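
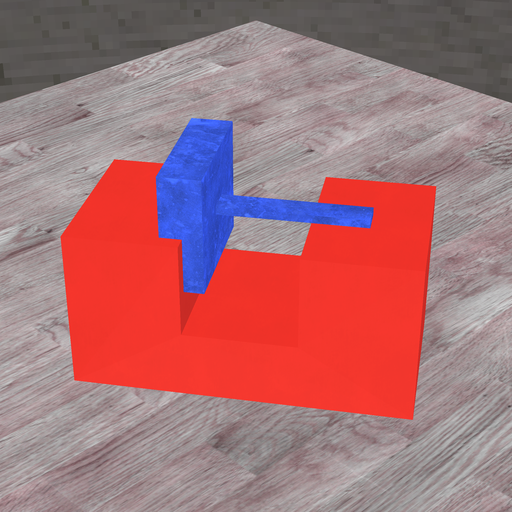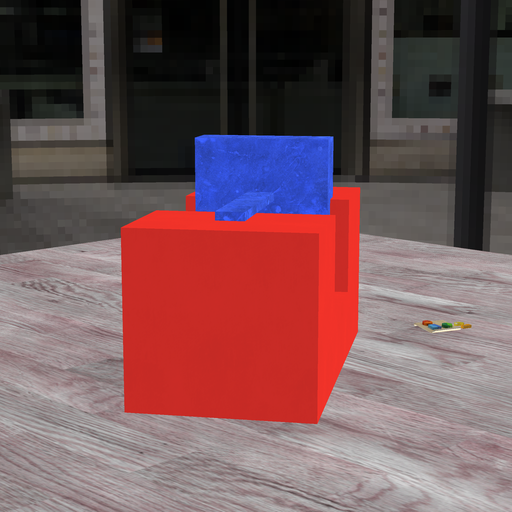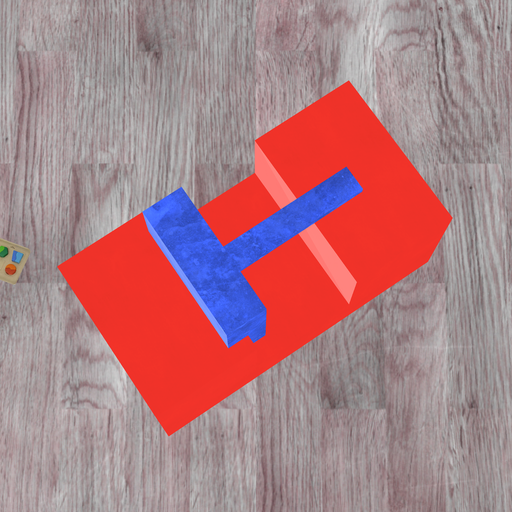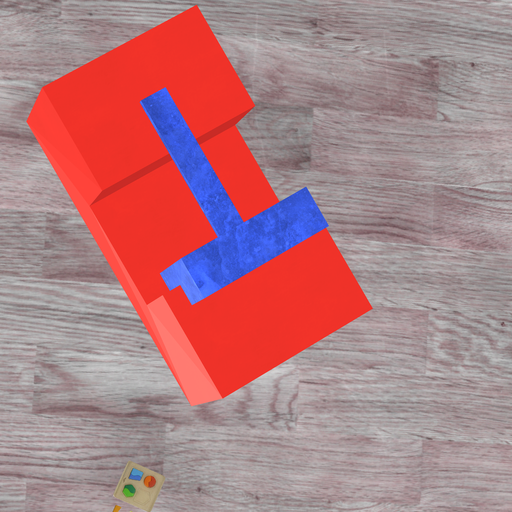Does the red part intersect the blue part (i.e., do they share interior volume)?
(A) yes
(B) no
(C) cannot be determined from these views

(A) yes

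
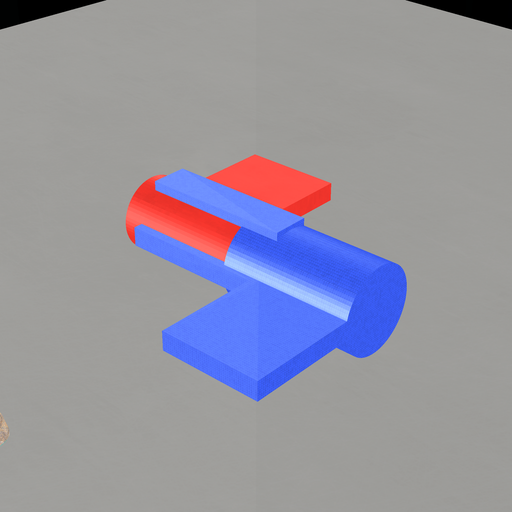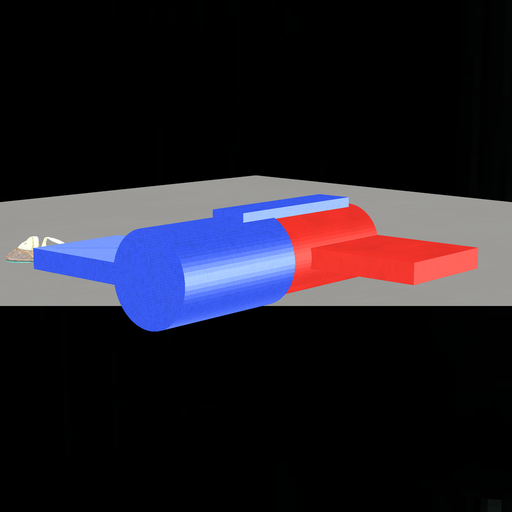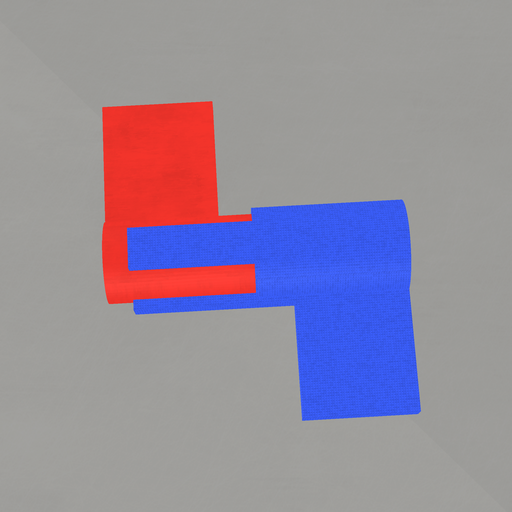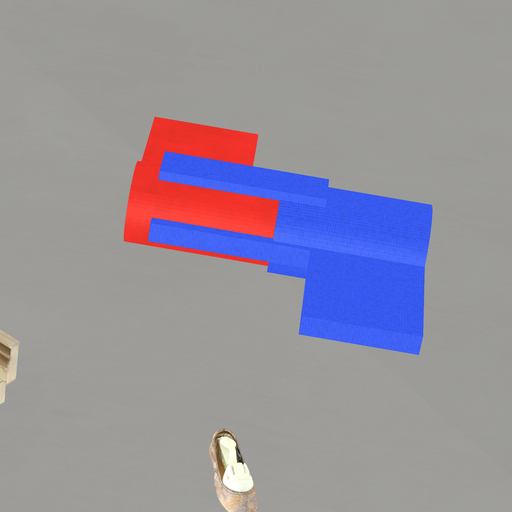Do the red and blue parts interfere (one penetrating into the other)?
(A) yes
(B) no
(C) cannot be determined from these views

(A) yes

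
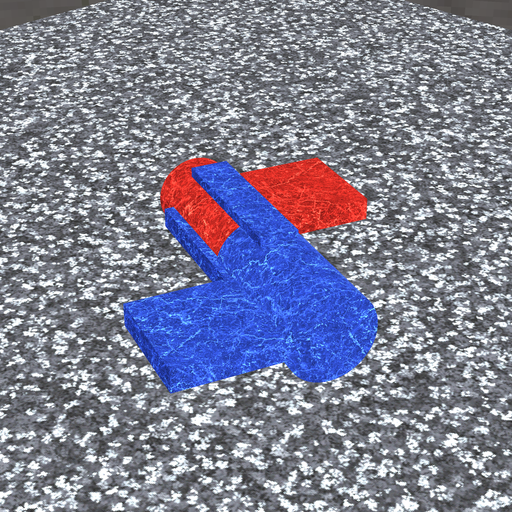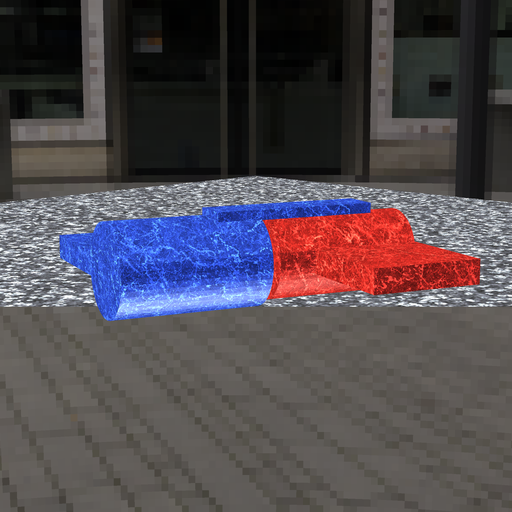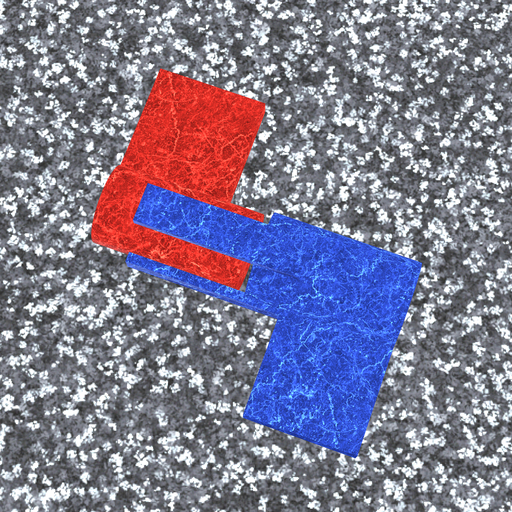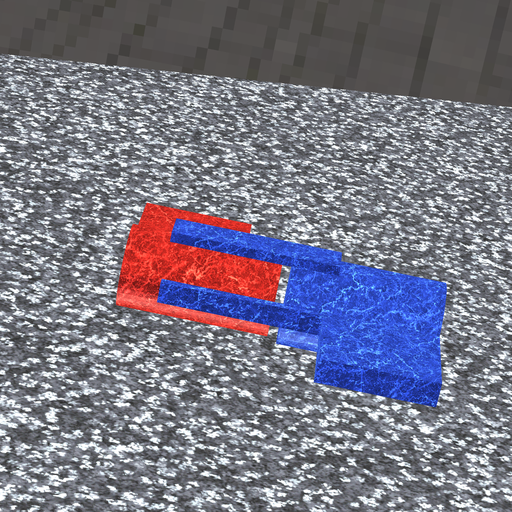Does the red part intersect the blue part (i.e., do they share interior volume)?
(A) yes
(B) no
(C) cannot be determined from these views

(B) no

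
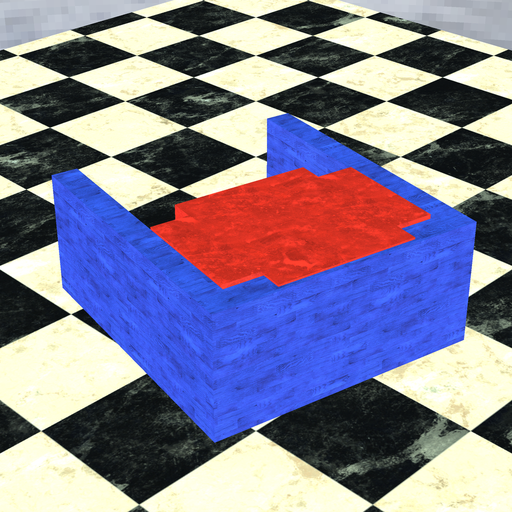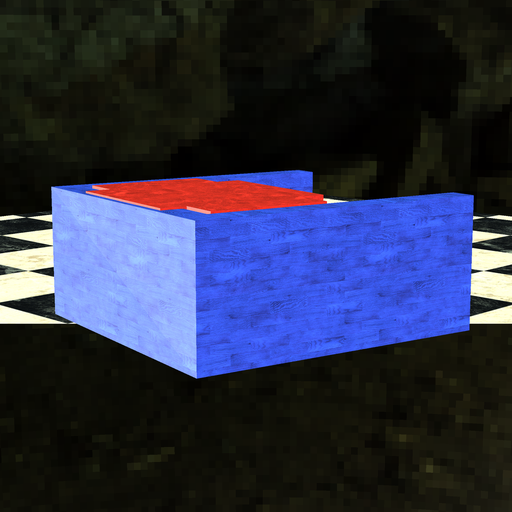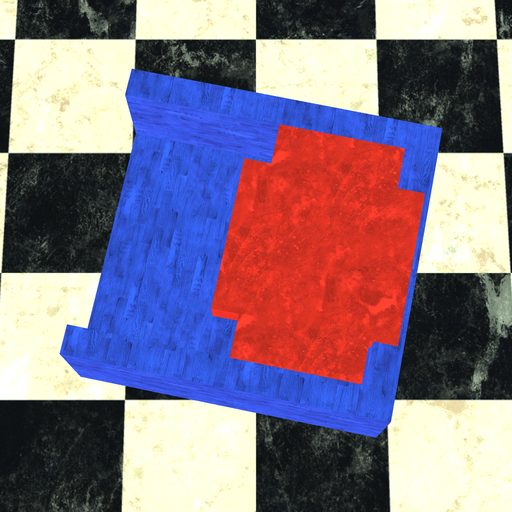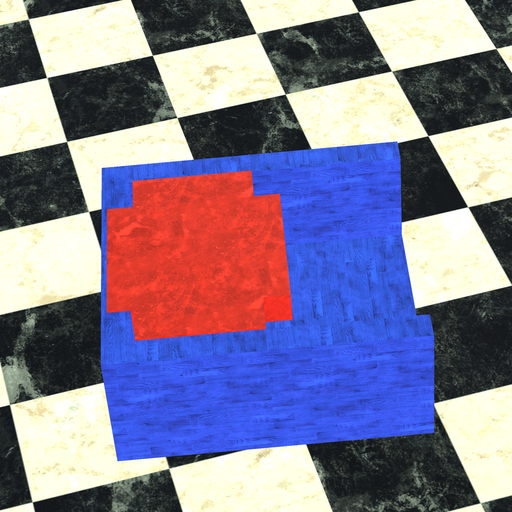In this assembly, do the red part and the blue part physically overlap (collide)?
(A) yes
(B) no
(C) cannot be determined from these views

(A) yes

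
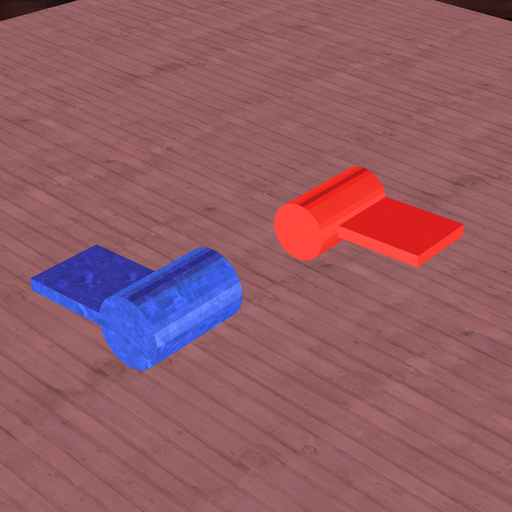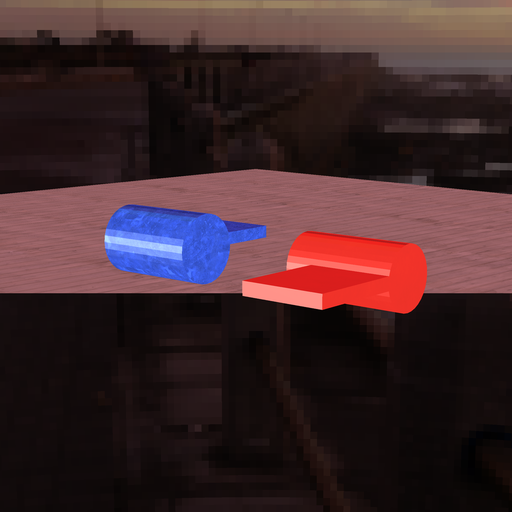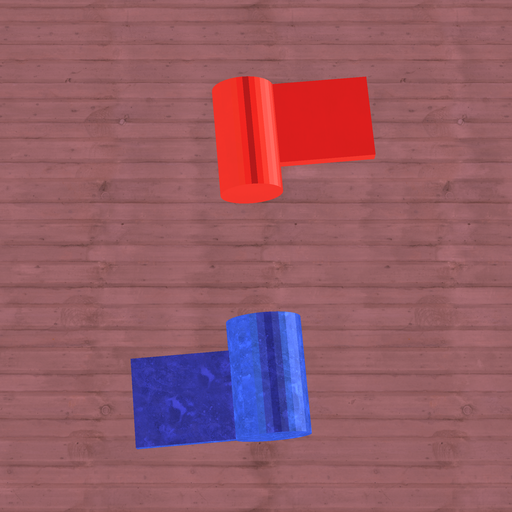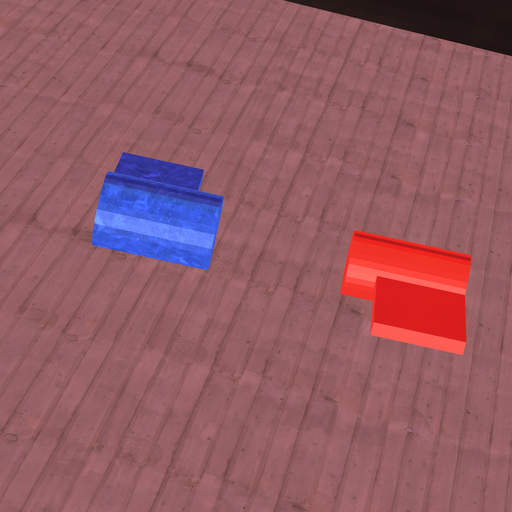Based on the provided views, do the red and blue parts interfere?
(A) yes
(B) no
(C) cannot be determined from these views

(B) no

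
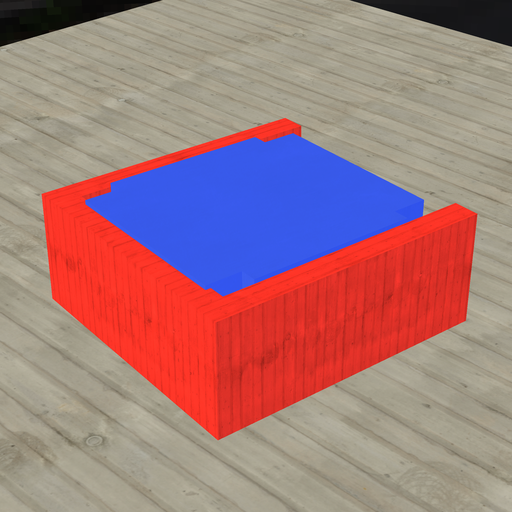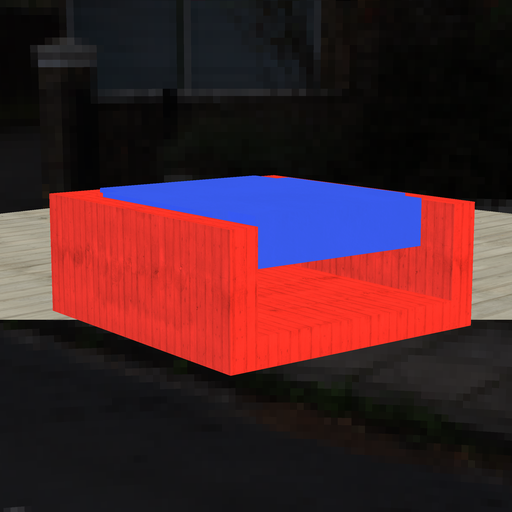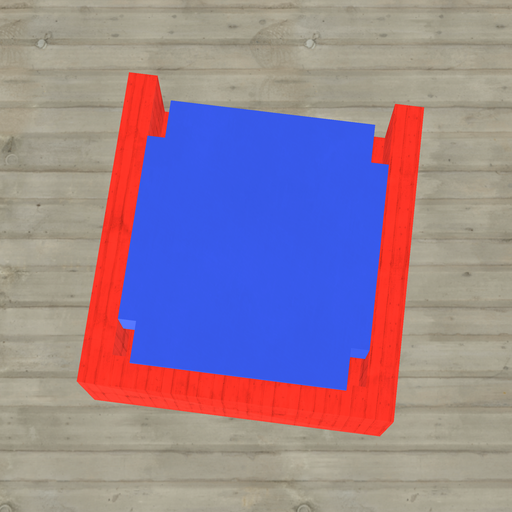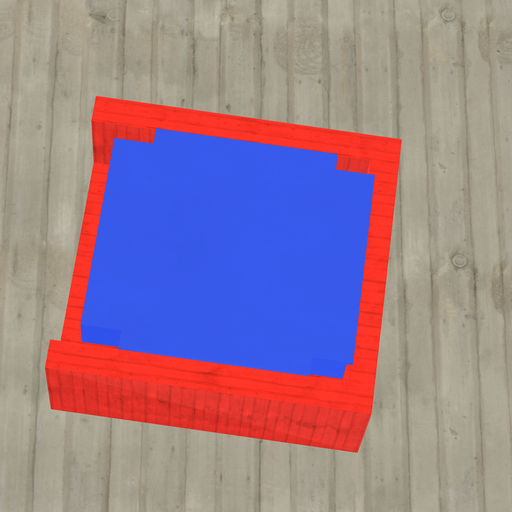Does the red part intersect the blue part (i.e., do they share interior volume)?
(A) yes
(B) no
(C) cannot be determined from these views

(A) yes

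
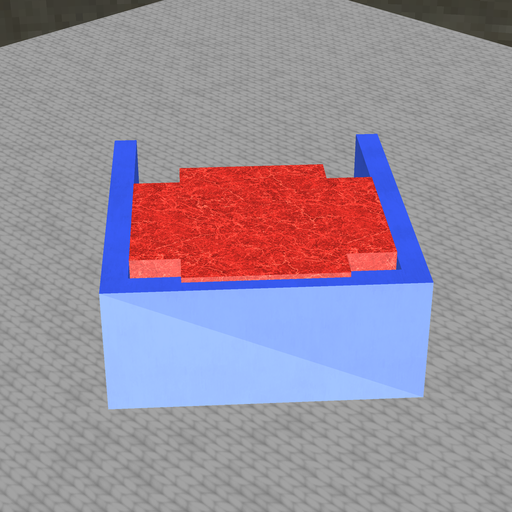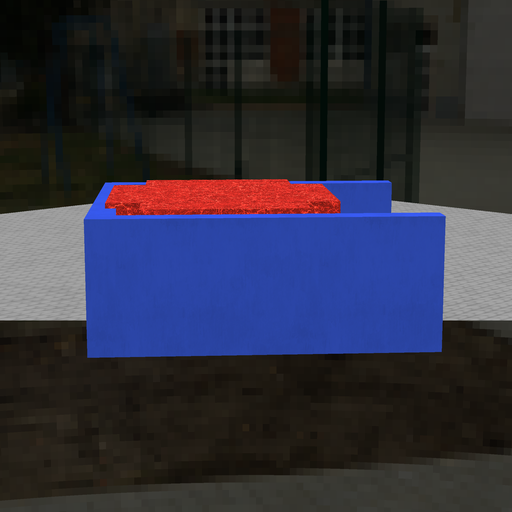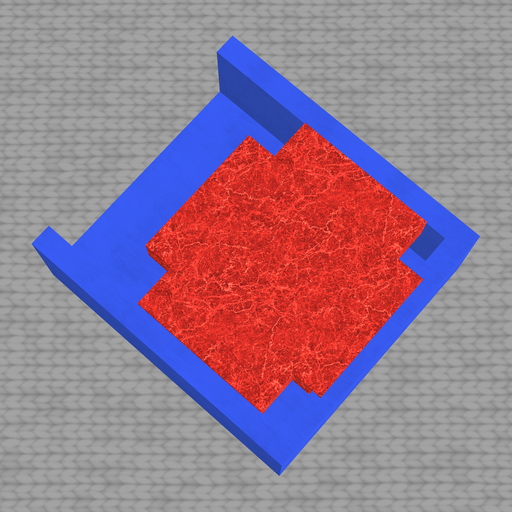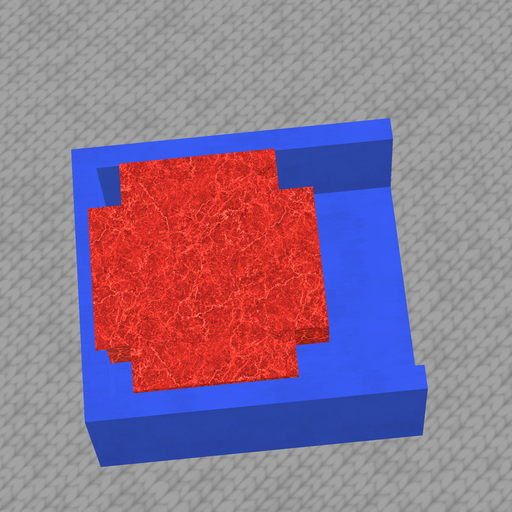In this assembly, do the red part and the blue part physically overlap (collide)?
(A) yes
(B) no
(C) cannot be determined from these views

(A) yes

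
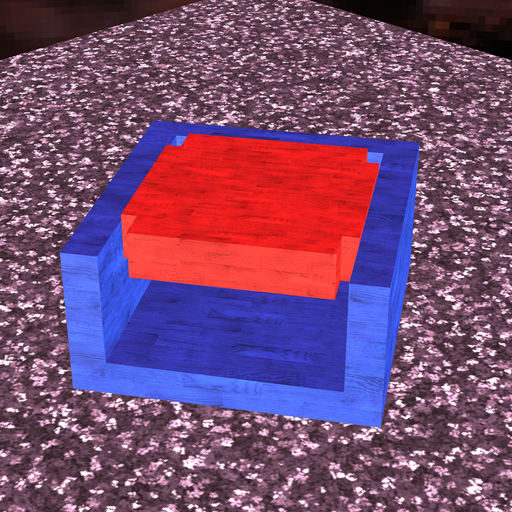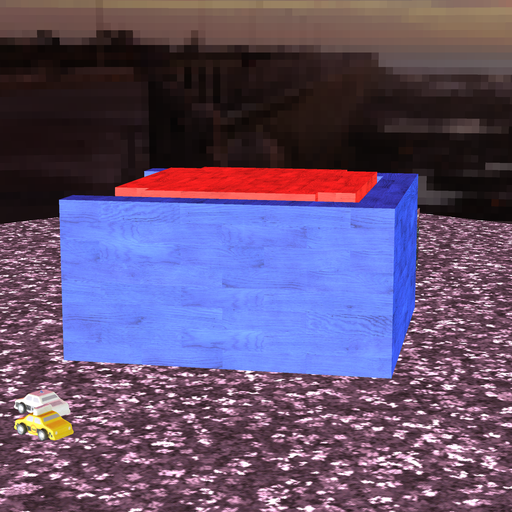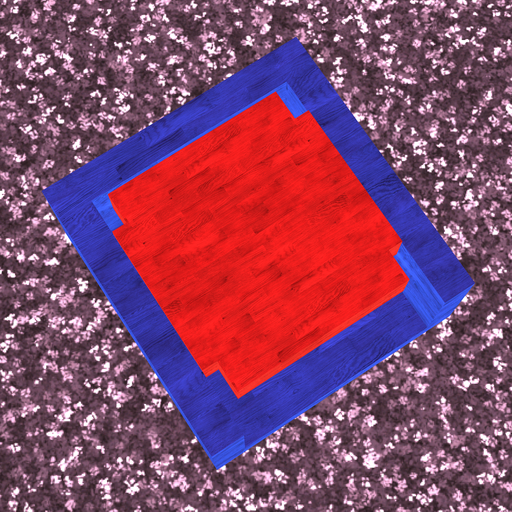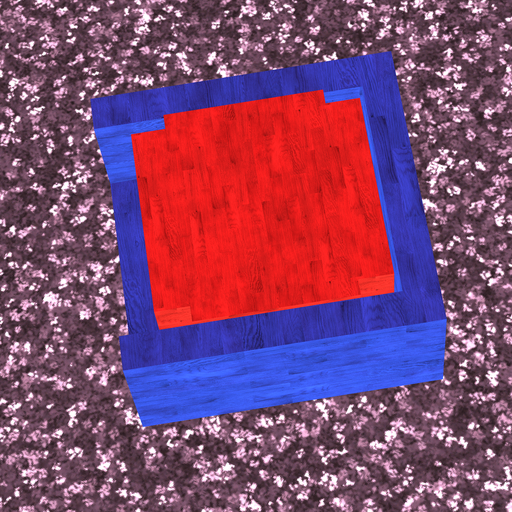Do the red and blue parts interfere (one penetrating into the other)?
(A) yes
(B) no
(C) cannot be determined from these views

(B) no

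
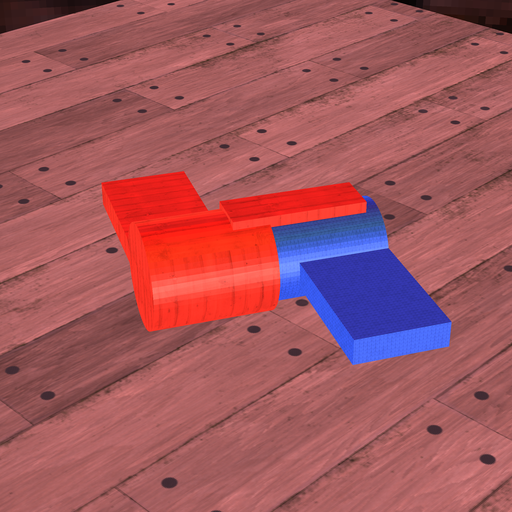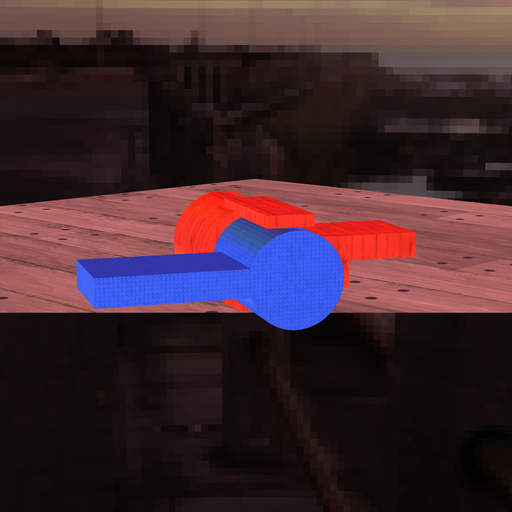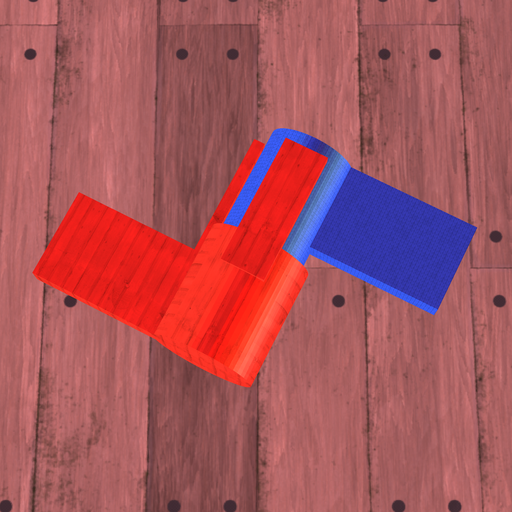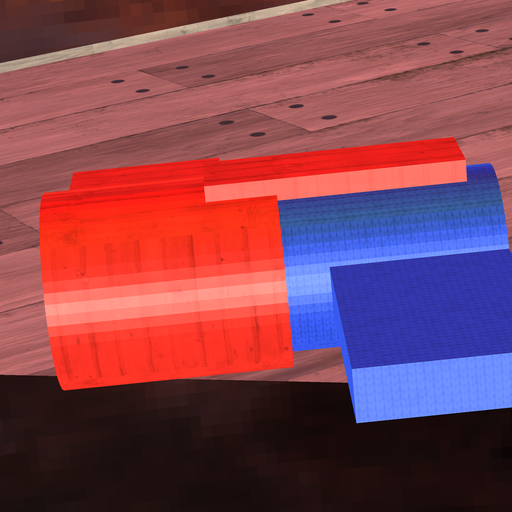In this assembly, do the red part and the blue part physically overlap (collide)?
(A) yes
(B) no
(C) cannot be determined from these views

(A) yes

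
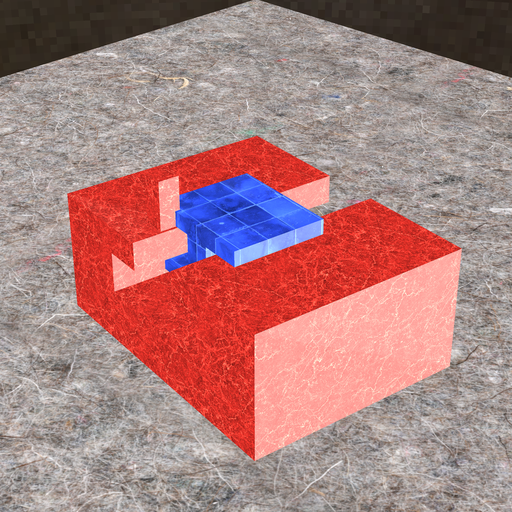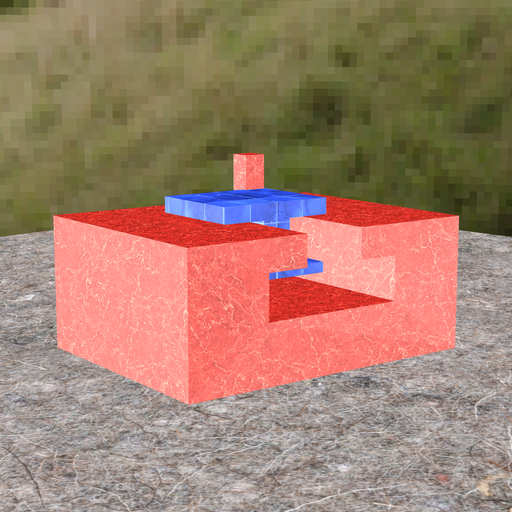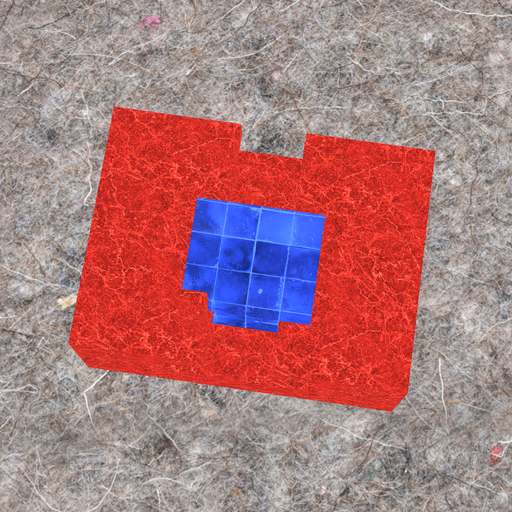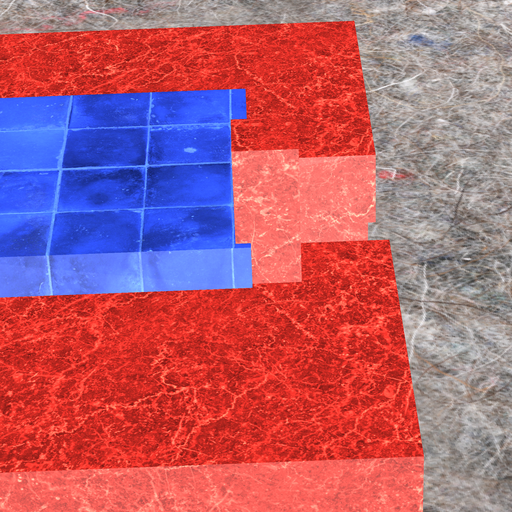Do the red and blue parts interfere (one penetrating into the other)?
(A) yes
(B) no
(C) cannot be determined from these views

(A) yes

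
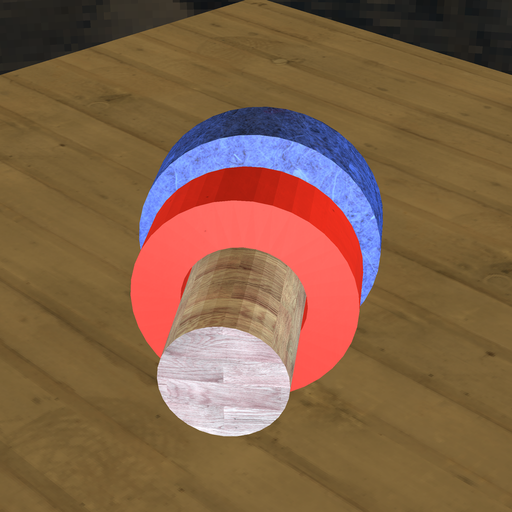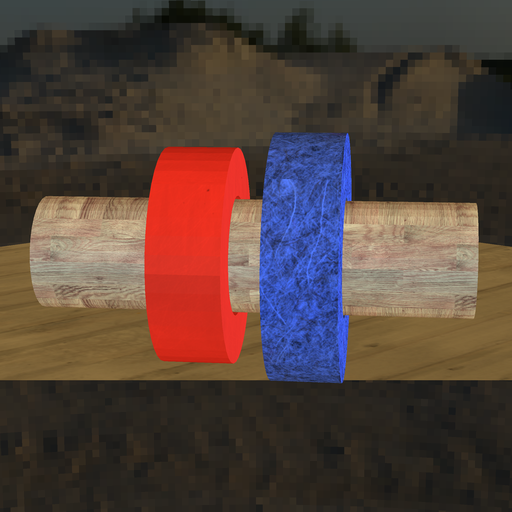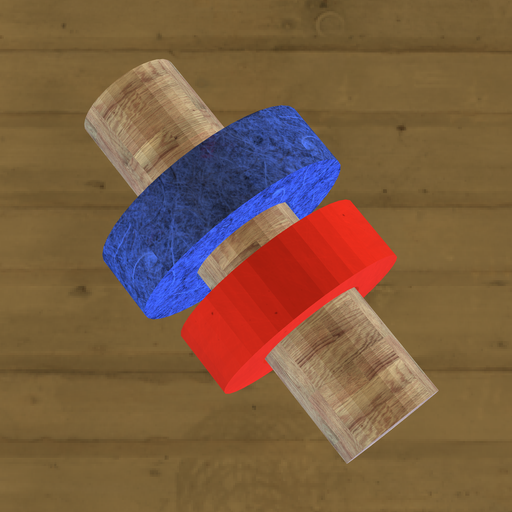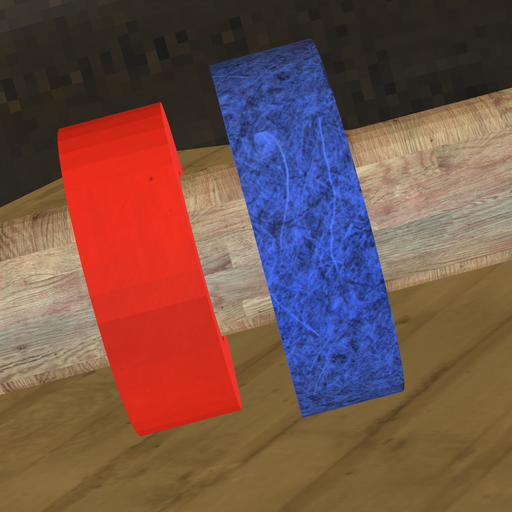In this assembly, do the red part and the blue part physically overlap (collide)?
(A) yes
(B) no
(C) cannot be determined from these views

(B) no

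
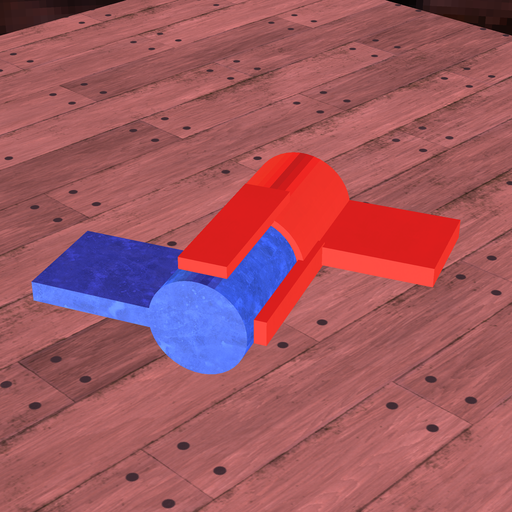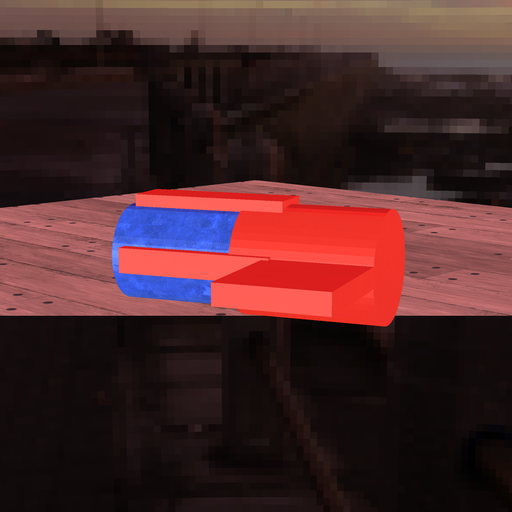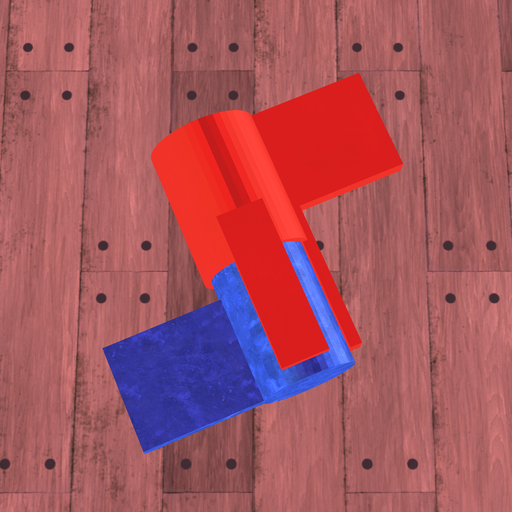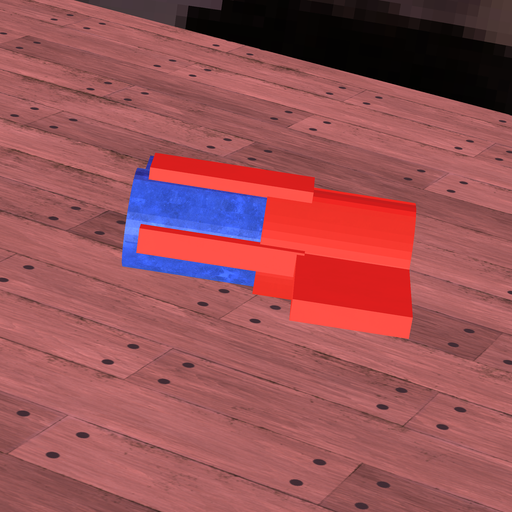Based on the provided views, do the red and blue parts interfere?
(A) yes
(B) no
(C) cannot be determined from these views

(A) yes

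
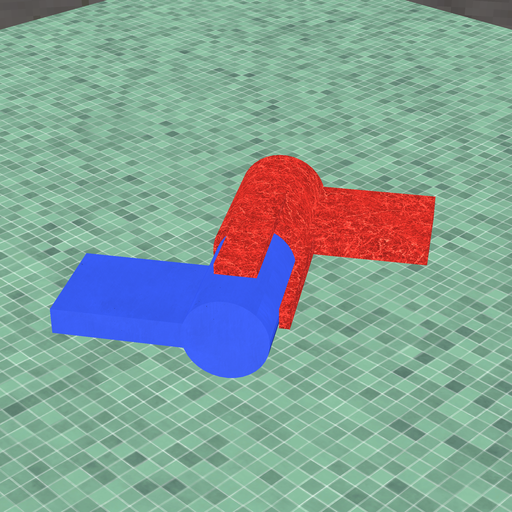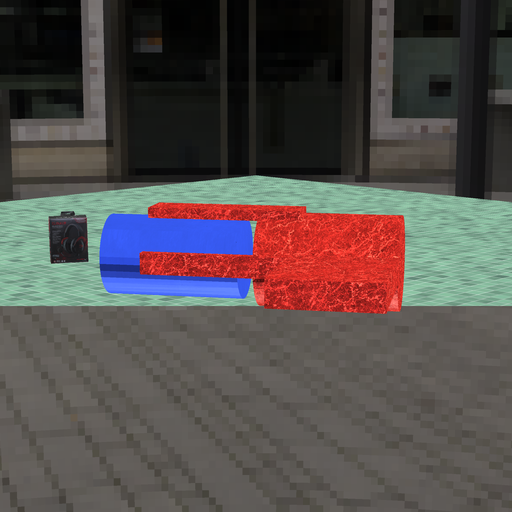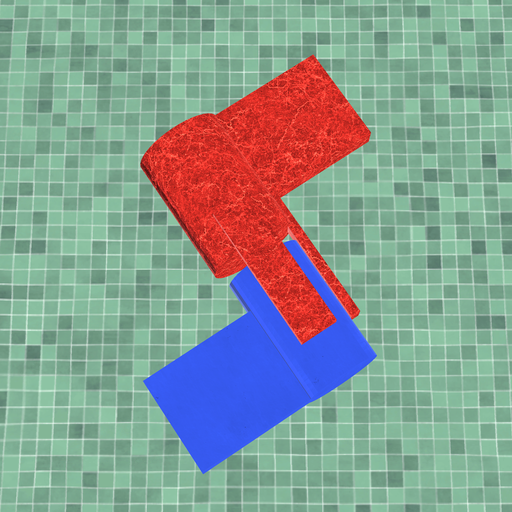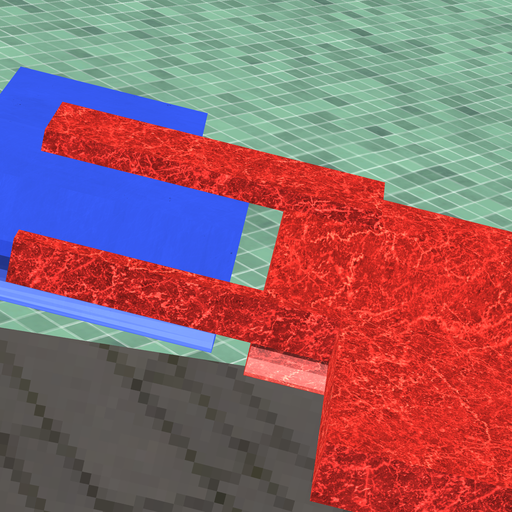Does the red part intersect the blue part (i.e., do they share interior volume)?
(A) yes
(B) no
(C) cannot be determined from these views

(B) no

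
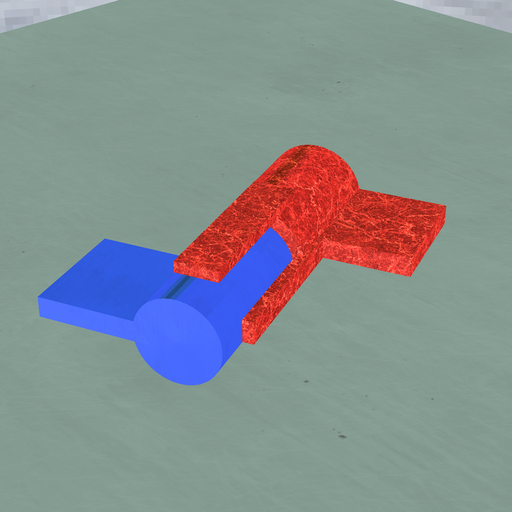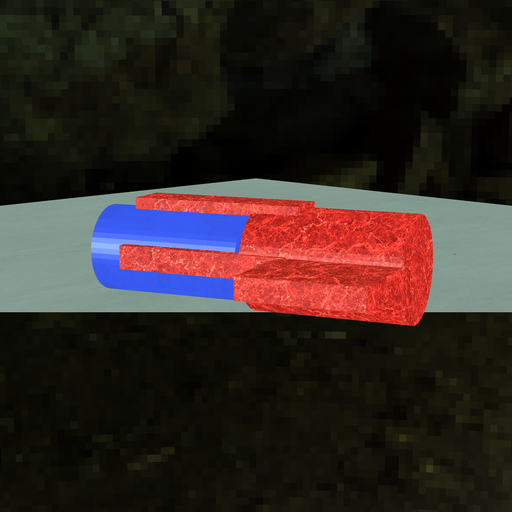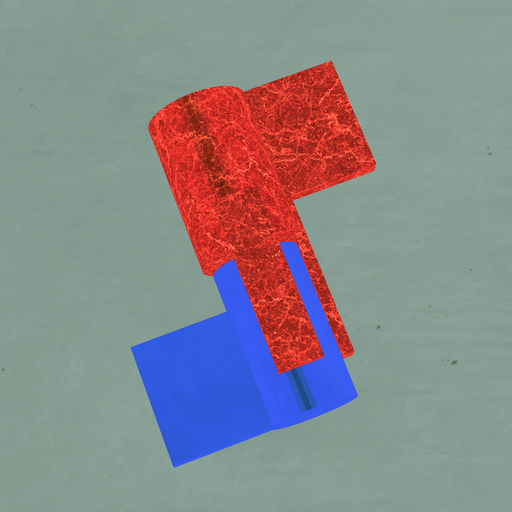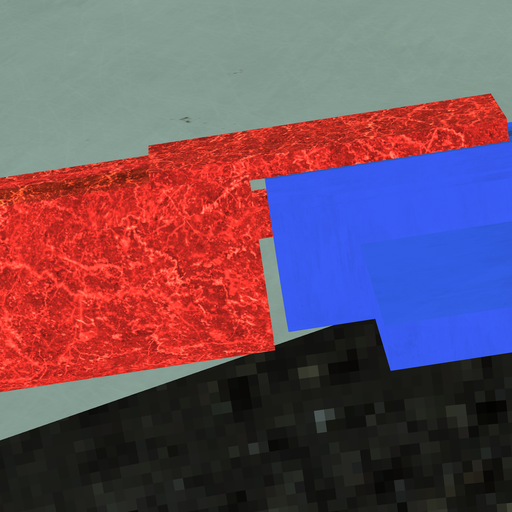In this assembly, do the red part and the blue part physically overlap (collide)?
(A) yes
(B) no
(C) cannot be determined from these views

(B) no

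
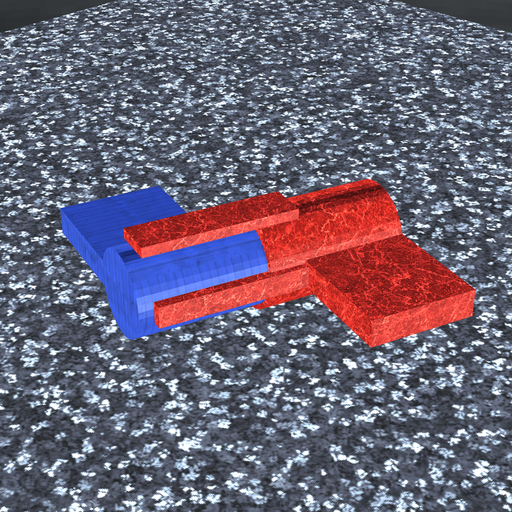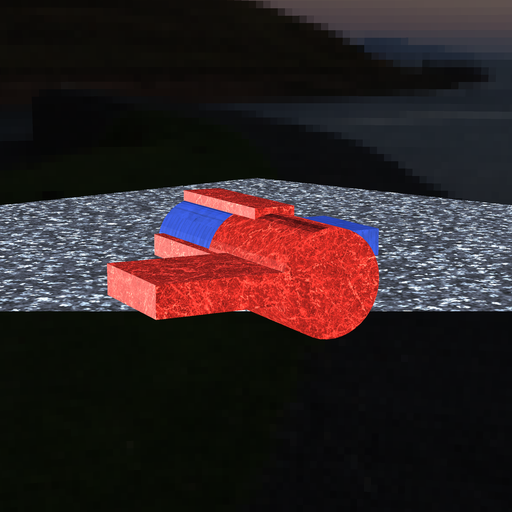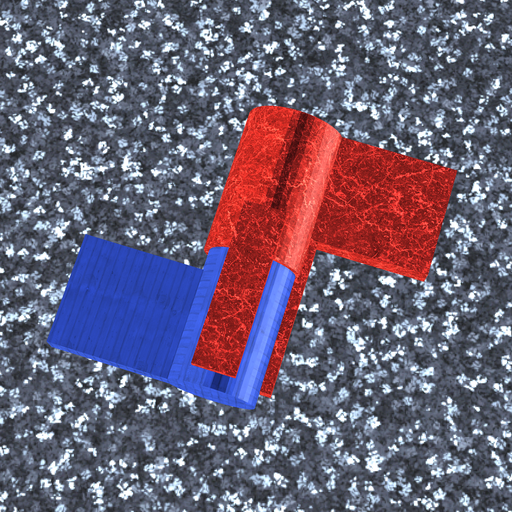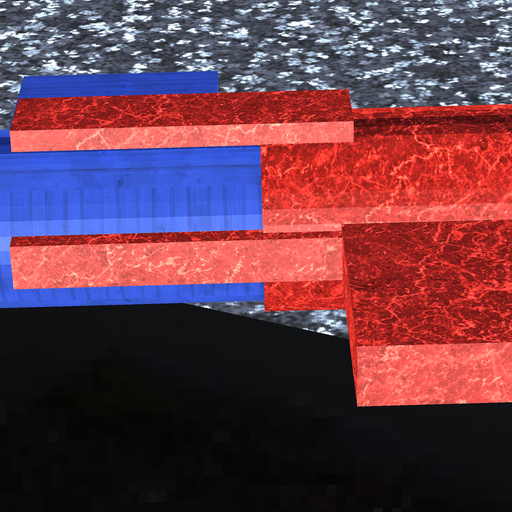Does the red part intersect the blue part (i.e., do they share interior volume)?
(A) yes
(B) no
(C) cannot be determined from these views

(A) yes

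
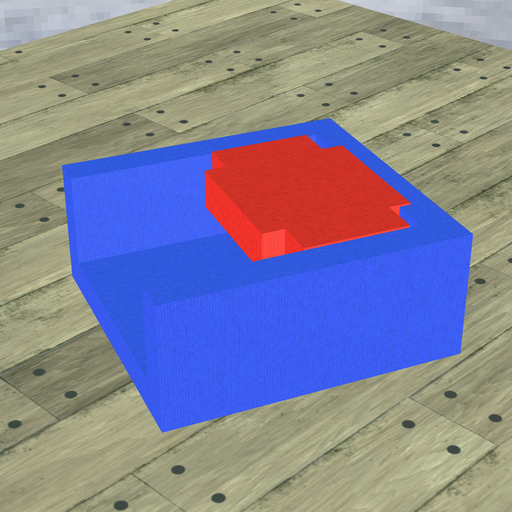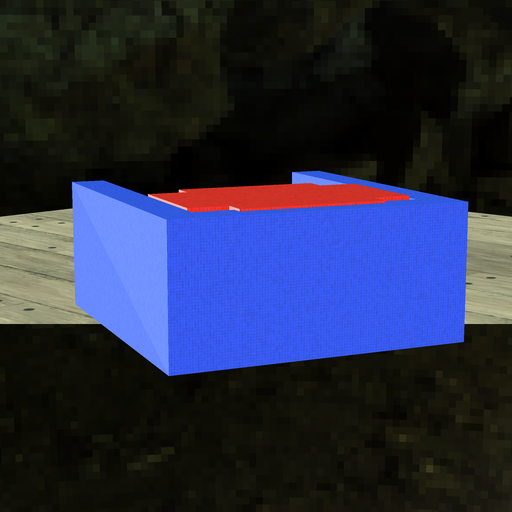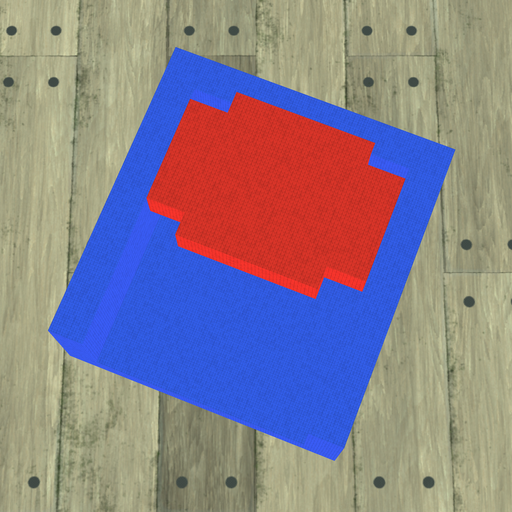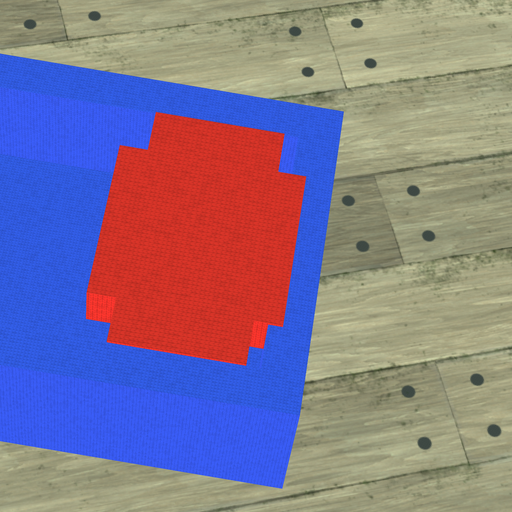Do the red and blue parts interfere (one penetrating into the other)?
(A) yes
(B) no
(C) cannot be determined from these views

(A) yes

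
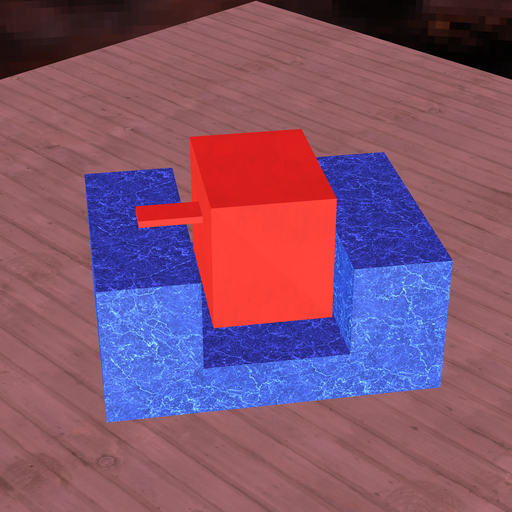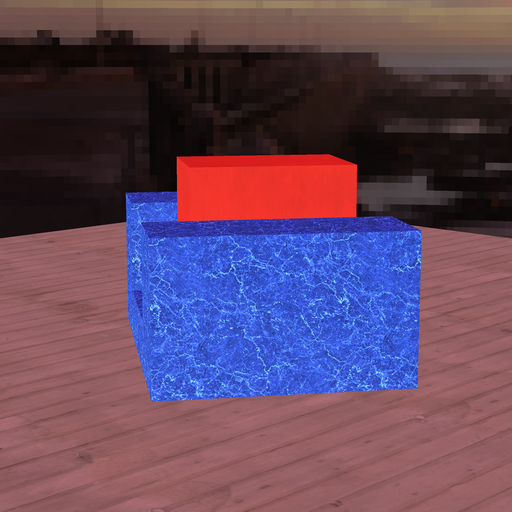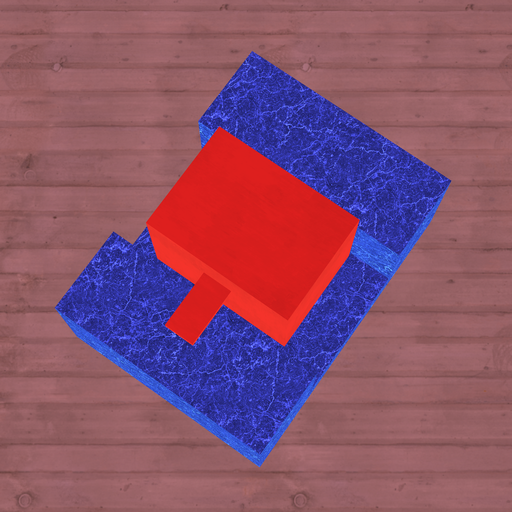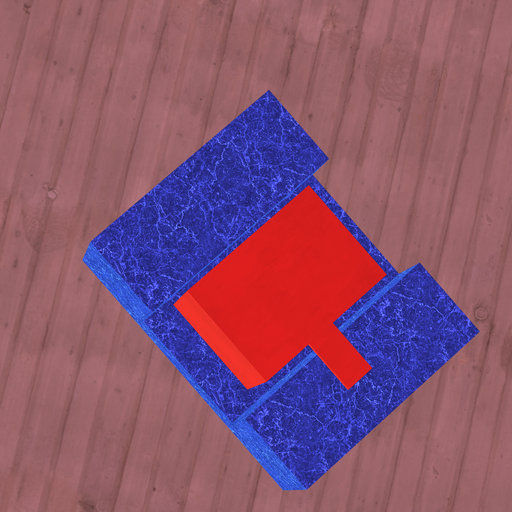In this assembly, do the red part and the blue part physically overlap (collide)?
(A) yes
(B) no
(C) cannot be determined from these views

(B) no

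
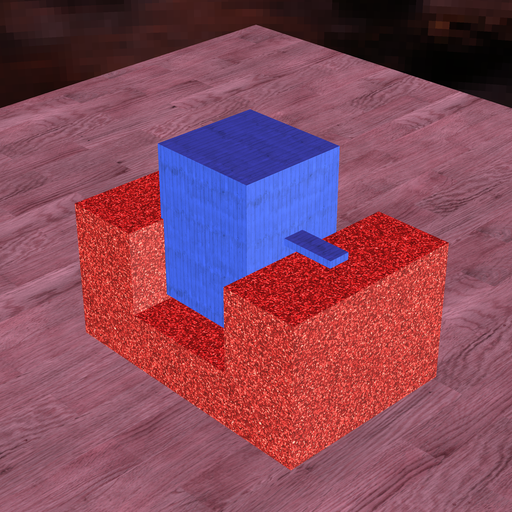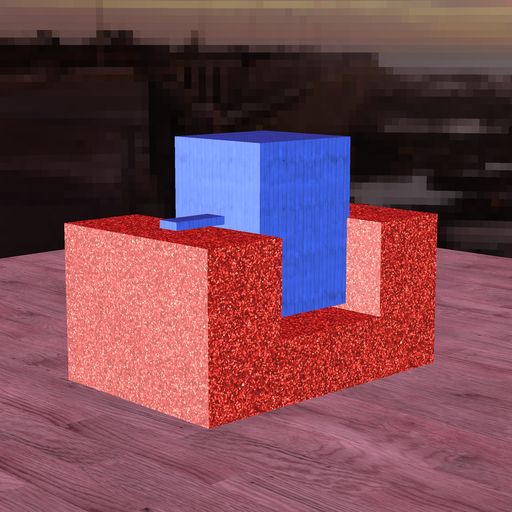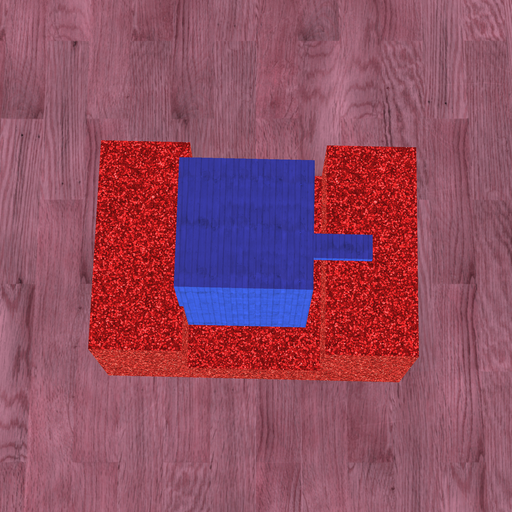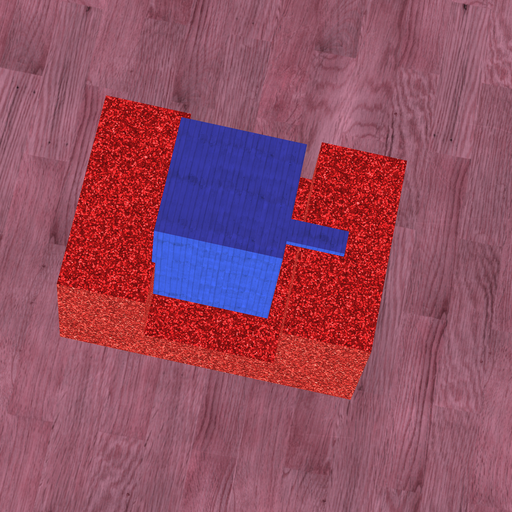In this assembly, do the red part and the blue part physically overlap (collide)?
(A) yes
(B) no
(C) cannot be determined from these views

(A) yes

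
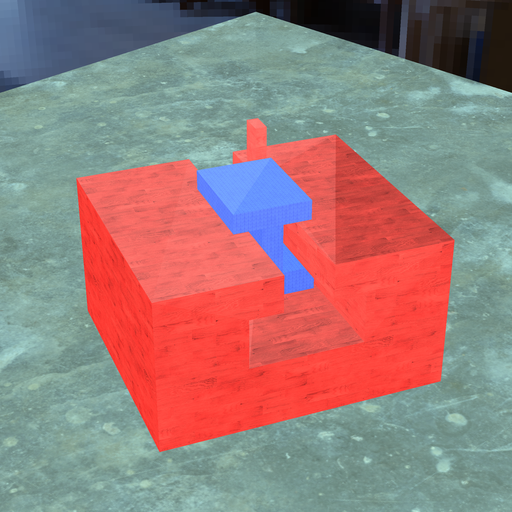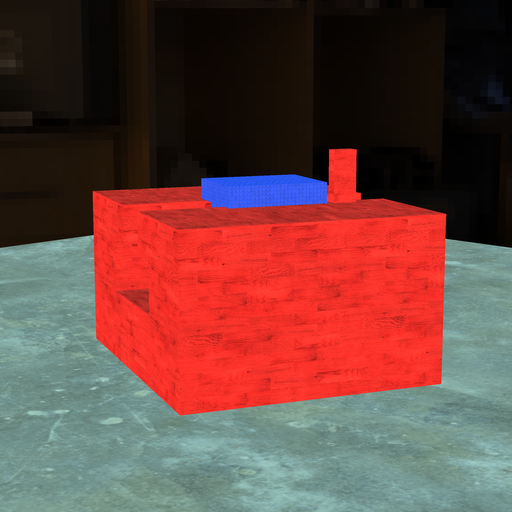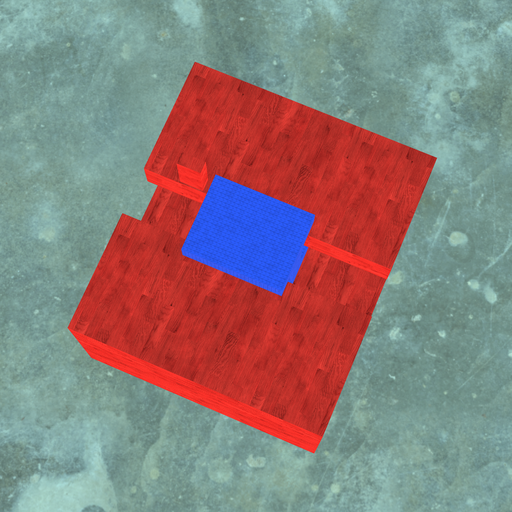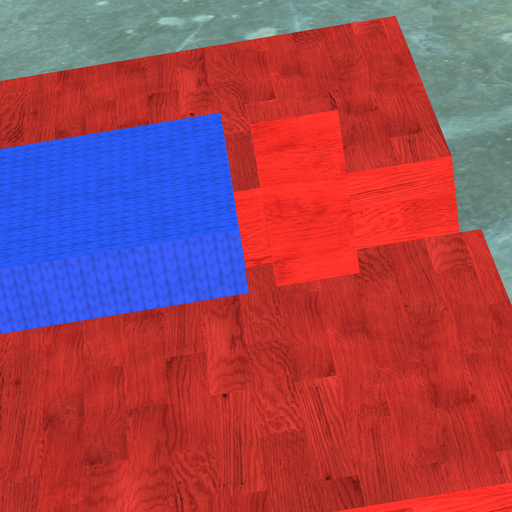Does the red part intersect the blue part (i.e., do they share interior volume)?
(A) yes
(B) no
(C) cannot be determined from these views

(B) no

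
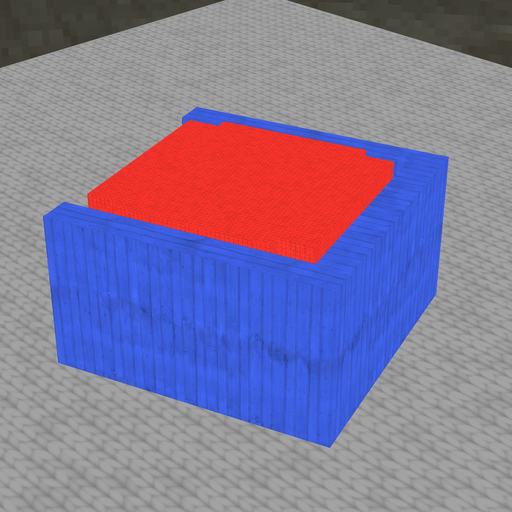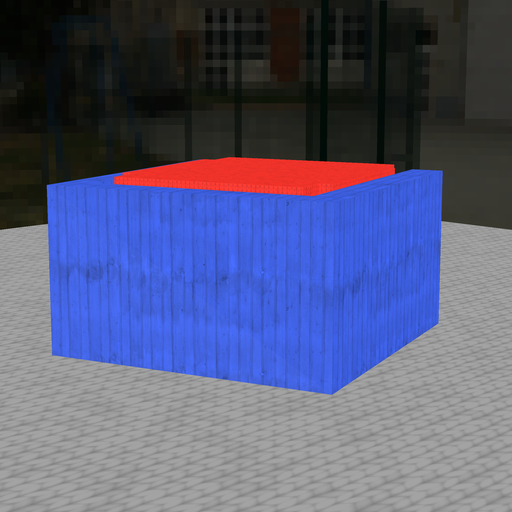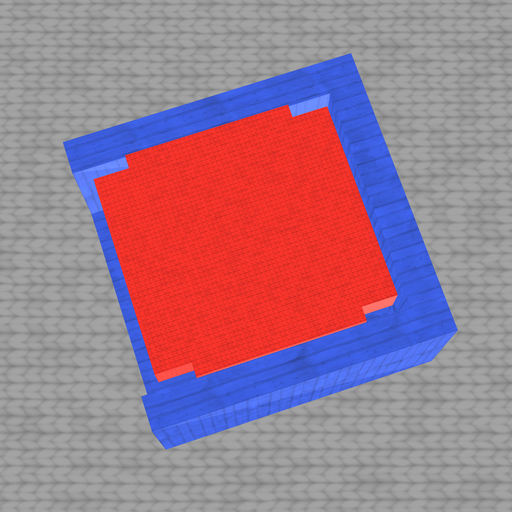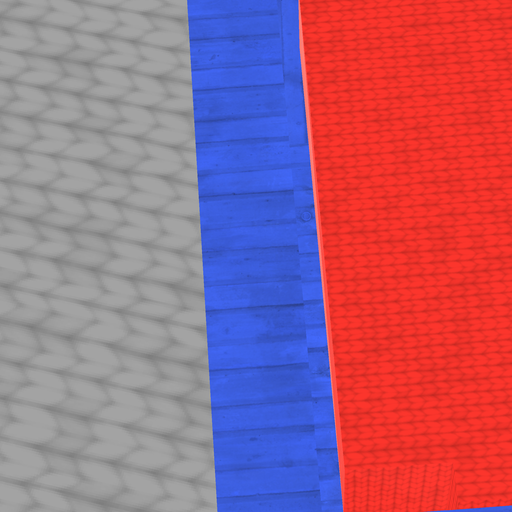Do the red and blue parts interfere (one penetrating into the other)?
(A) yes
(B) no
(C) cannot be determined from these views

(B) no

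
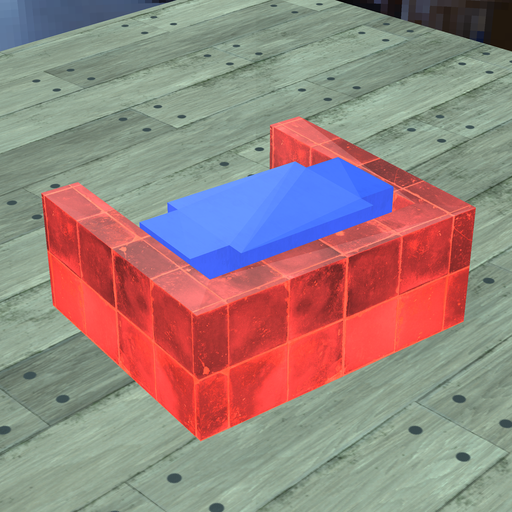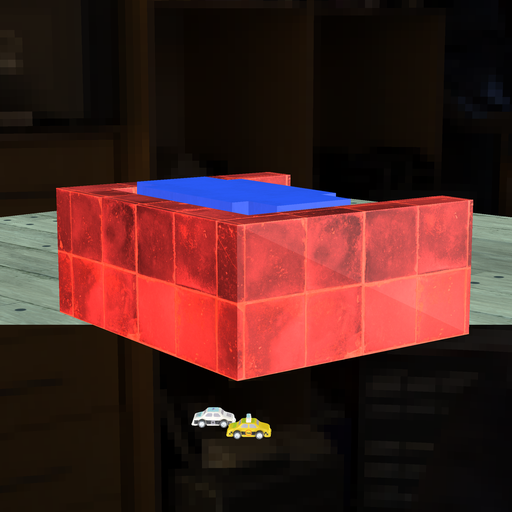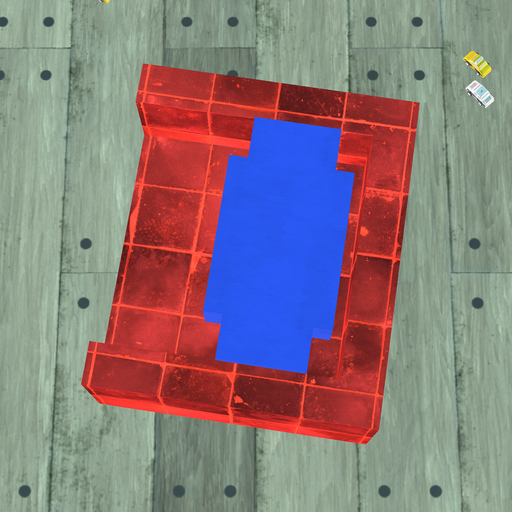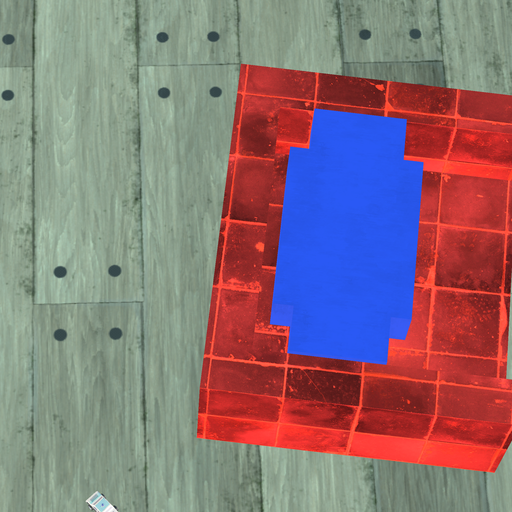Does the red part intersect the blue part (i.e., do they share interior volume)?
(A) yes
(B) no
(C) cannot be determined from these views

(B) no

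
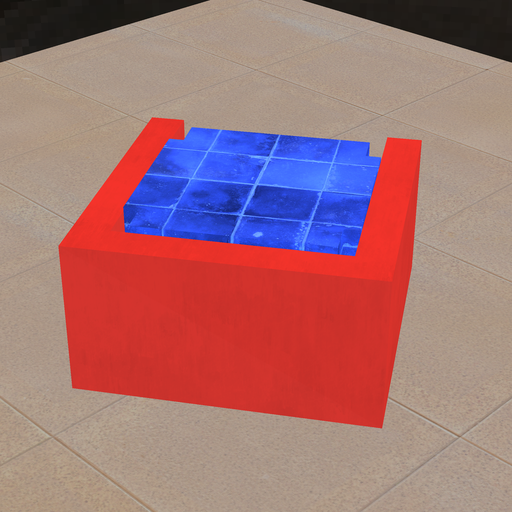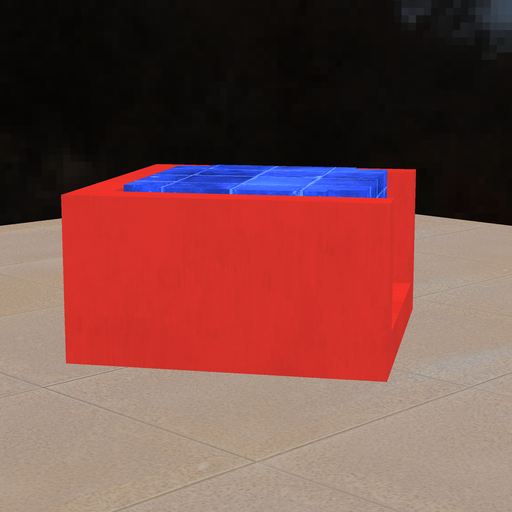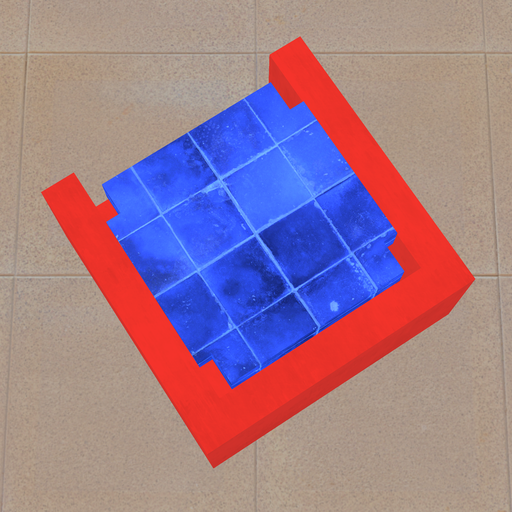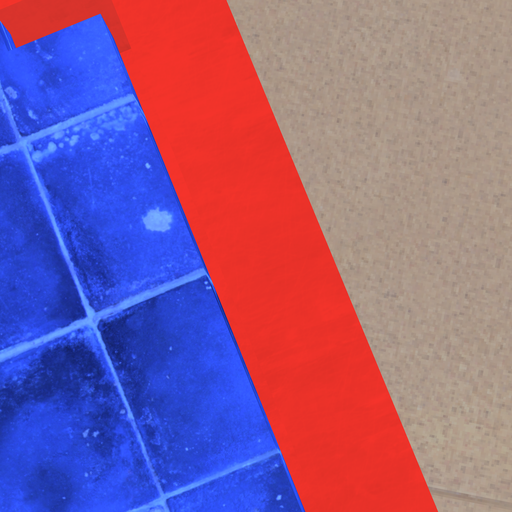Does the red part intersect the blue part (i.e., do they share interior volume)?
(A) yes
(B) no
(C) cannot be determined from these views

(B) no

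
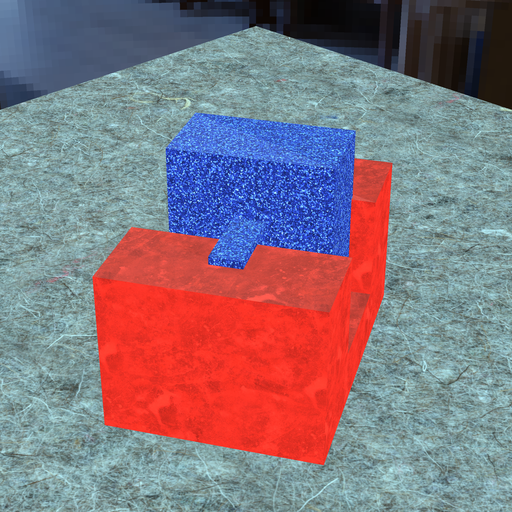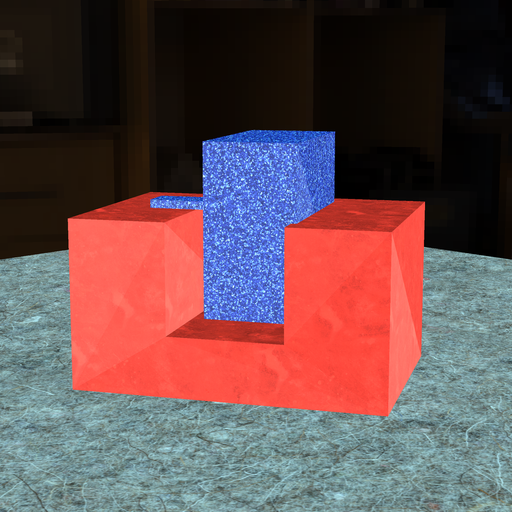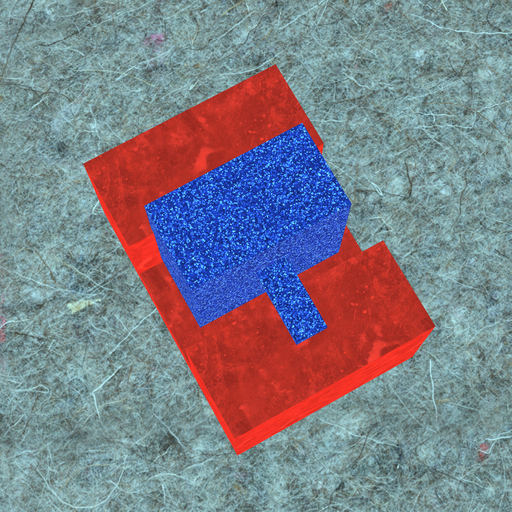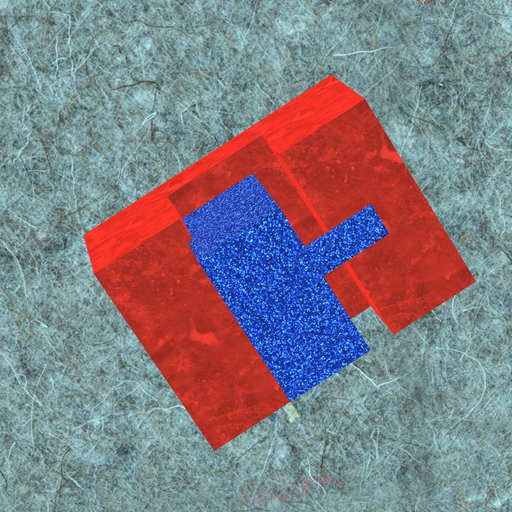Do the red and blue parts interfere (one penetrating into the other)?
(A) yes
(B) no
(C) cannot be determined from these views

(A) yes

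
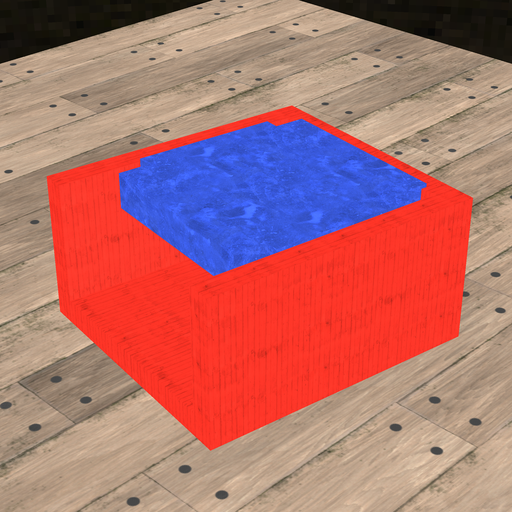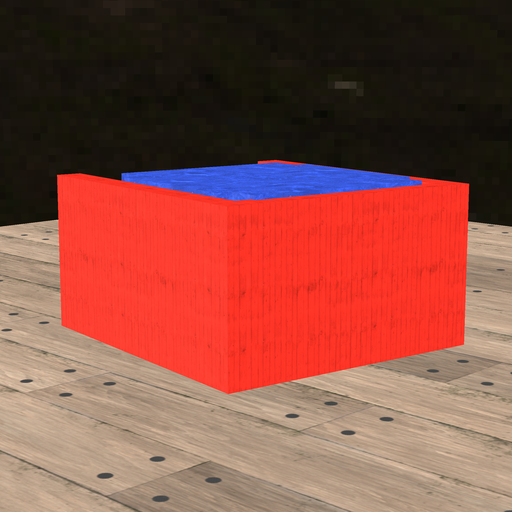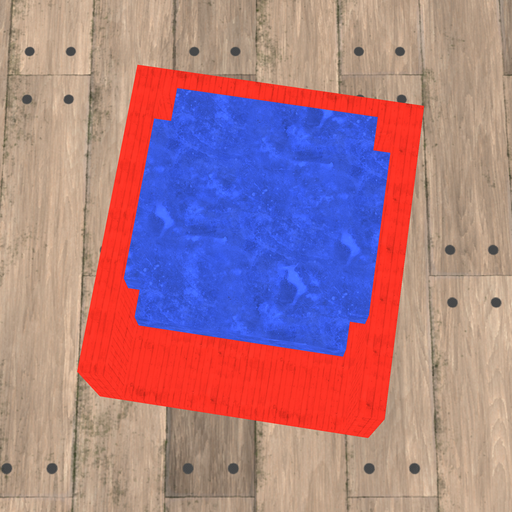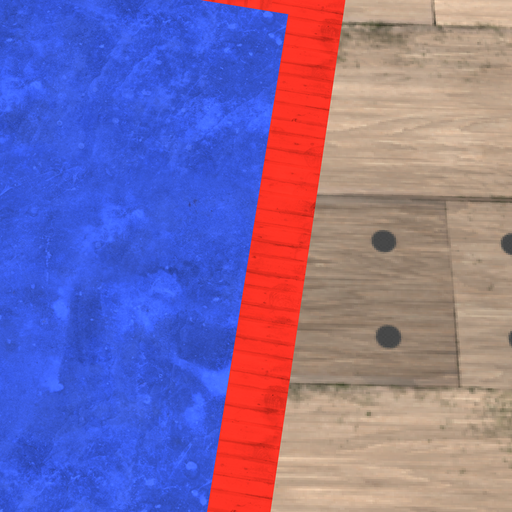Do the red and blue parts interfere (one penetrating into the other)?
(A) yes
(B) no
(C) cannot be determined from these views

(A) yes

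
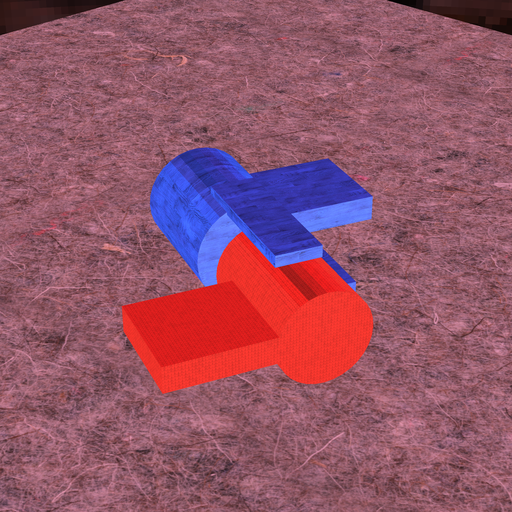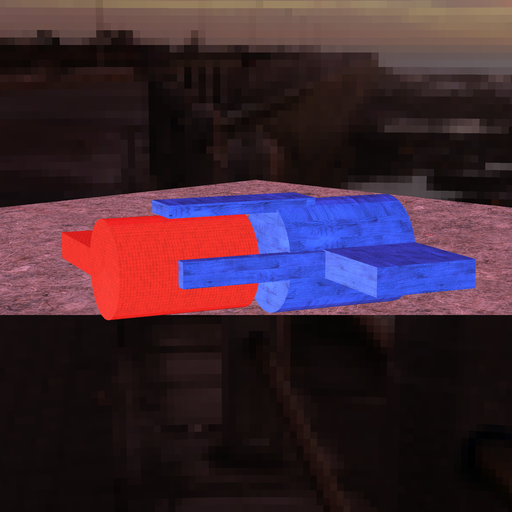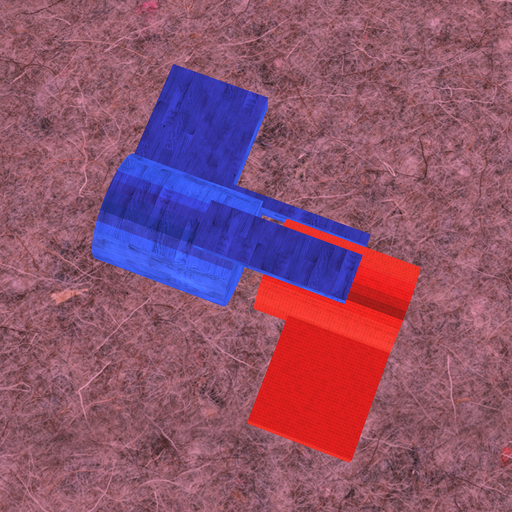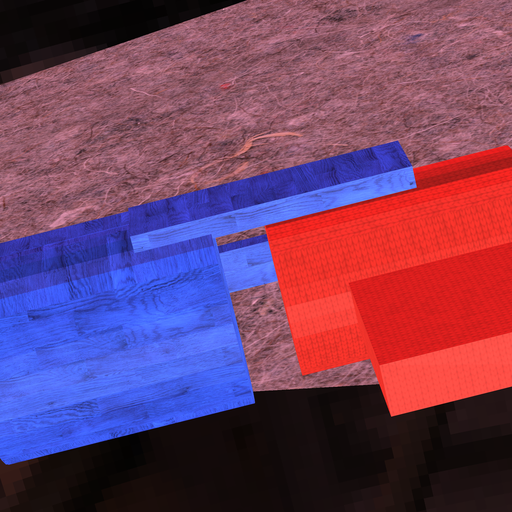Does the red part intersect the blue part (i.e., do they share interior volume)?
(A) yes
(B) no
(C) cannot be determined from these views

(B) no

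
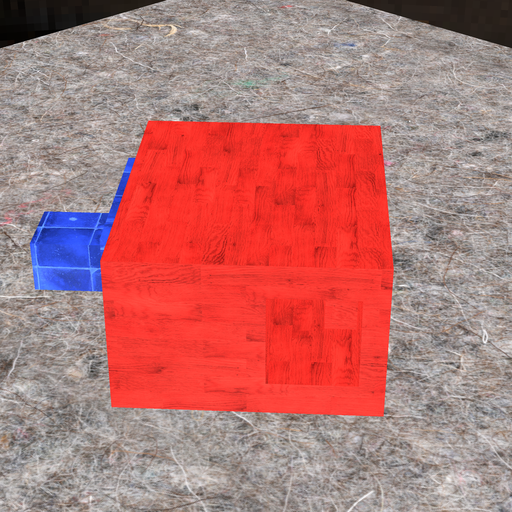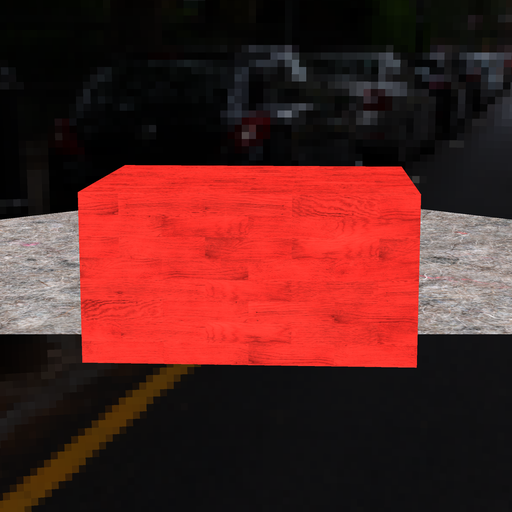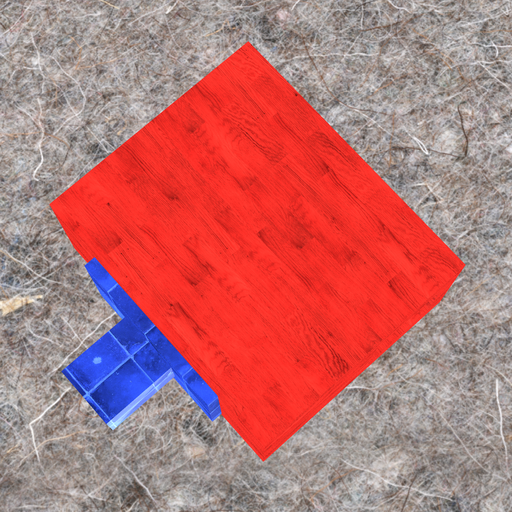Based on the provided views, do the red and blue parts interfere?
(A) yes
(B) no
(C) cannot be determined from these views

(C) cannot be determined from these views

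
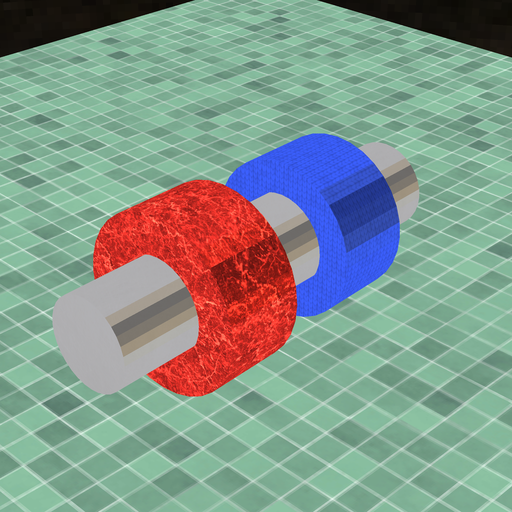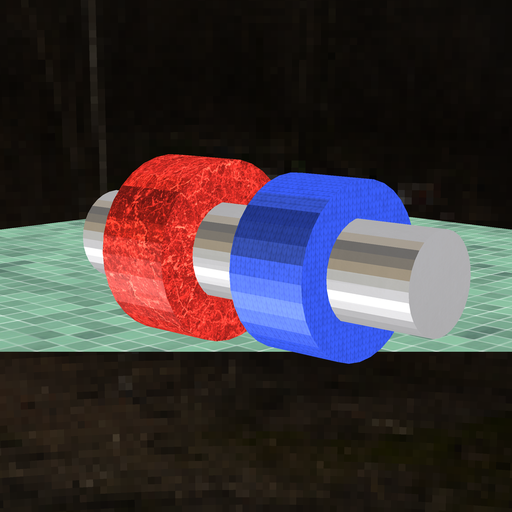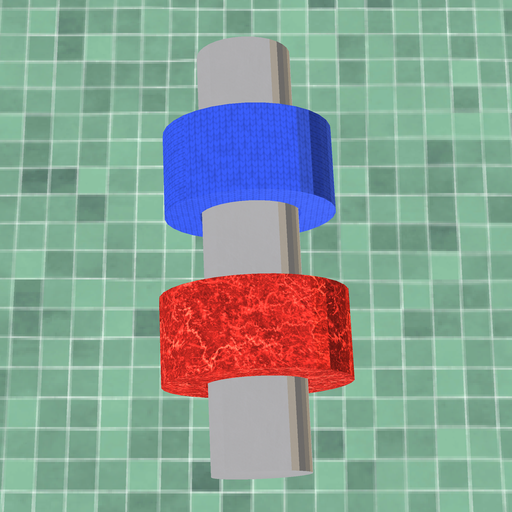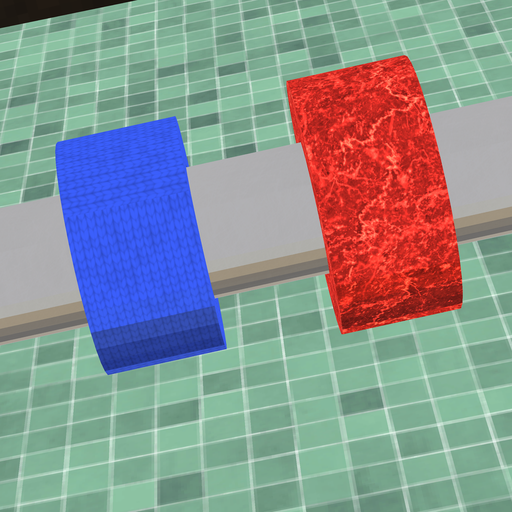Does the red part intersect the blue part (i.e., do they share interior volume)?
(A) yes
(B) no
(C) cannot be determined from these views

(B) no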